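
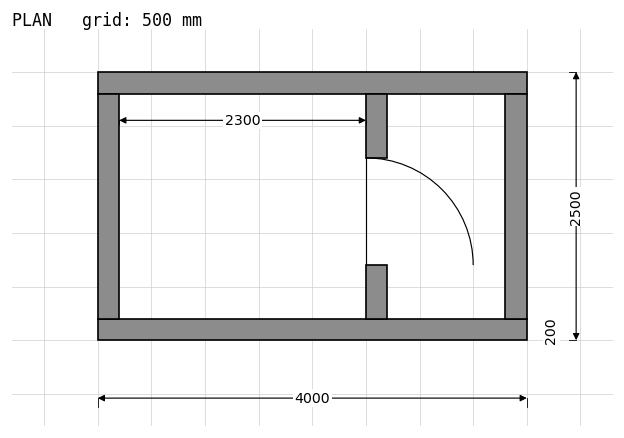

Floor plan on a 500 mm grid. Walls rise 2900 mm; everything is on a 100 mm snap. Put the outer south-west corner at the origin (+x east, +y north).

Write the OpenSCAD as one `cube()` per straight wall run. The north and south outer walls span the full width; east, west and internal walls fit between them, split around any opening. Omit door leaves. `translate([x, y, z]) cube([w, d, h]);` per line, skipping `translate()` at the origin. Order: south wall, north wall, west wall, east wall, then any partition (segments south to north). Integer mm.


cube([4000, 200, 2900]);
translate([0, 2300, 0]) cube([4000, 200, 2900]);
translate([0, 200, 0]) cube([200, 2100, 2900]);
translate([3800, 200, 0]) cube([200, 2100, 2900]);
translate([2500, 200, 0]) cube([200, 500, 2900]);
translate([2500, 1700, 0]) cube([200, 600, 2900]);


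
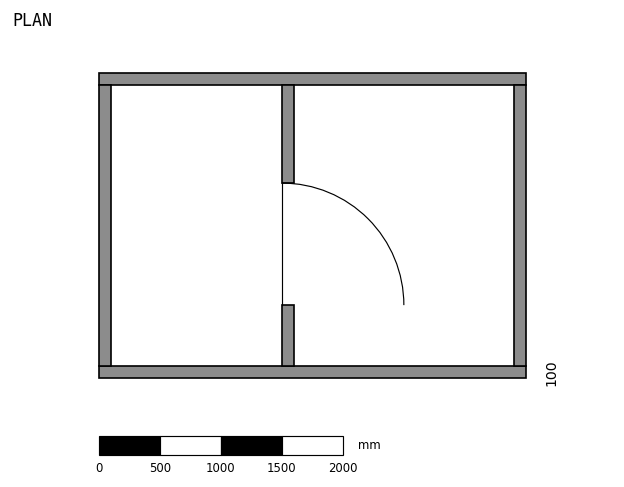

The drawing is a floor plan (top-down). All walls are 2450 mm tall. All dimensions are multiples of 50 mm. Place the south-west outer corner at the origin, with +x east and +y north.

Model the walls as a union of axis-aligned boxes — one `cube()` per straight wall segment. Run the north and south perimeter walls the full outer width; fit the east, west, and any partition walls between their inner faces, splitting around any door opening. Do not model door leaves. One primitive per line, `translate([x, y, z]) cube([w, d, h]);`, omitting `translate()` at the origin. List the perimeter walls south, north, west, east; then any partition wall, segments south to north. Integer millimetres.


cube([3500, 100, 2450]);
translate([0, 2400, 0]) cube([3500, 100, 2450]);
translate([0, 100, 0]) cube([100, 2300, 2450]);
translate([3400, 100, 0]) cube([100, 2300, 2450]);
translate([1500, 100, 0]) cube([100, 500, 2450]);
translate([1500, 1600, 0]) cube([100, 800, 2450]);


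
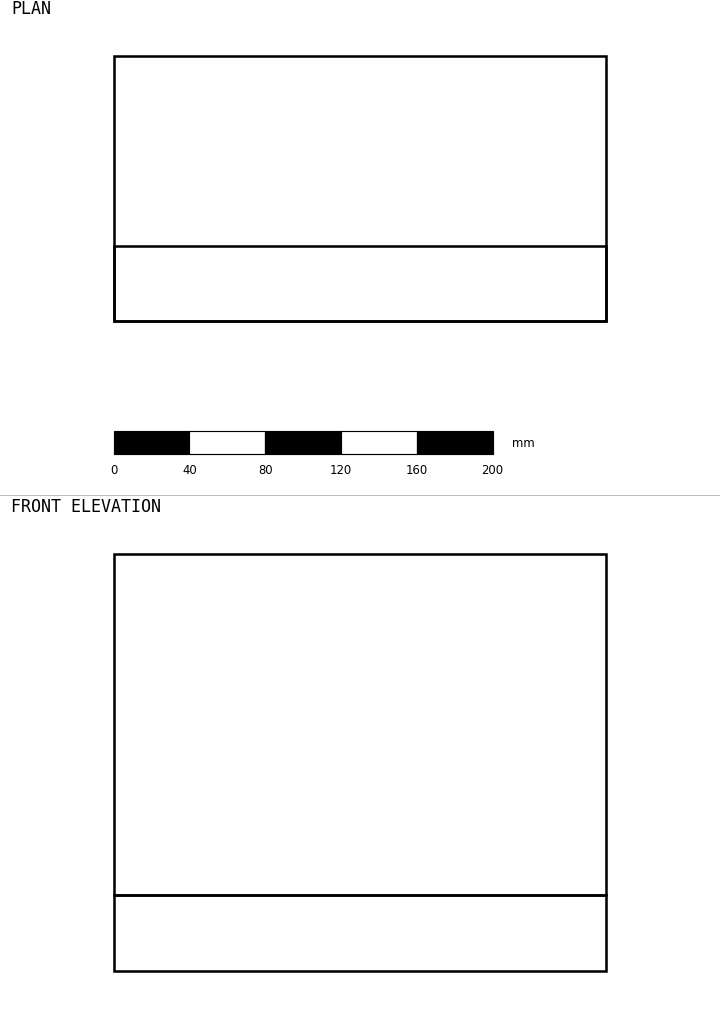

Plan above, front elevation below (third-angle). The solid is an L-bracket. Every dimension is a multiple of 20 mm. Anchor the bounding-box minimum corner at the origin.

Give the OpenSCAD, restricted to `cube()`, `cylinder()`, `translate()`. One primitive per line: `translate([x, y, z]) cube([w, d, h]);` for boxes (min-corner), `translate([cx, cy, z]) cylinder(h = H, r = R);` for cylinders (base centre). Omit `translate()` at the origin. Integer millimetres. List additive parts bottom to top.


cube([260, 140, 40]);
translate([0, 0, 40]) cube([260, 40, 180]);


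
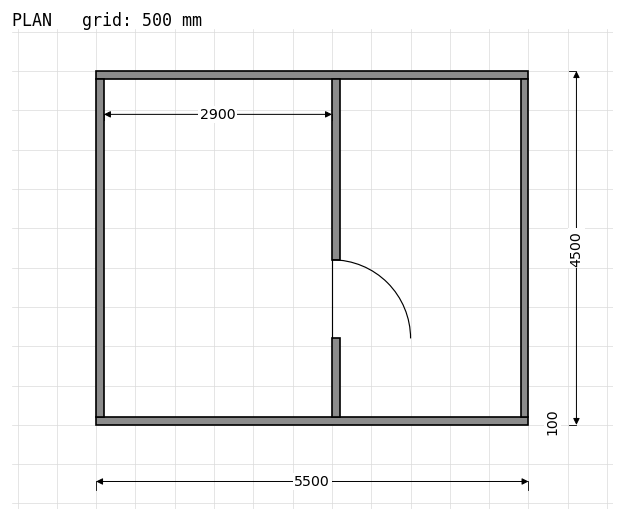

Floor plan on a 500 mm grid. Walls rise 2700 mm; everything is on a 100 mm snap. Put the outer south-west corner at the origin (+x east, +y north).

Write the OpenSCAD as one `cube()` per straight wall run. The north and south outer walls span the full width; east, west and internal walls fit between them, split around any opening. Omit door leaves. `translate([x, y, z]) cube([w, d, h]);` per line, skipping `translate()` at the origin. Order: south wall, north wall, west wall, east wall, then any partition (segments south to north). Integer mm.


cube([5500, 100, 2700]);
translate([0, 4400, 0]) cube([5500, 100, 2700]);
translate([0, 100, 0]) cube([100, 4300, 2700]);
translate([5400, 100, 0]) cube([100, 4300, 2700]);
translate([3000, 100, 0]) cube([100, 1000, 2700]);
translate([3000, 2100, 0]) cube([100, 2300, 2700]);


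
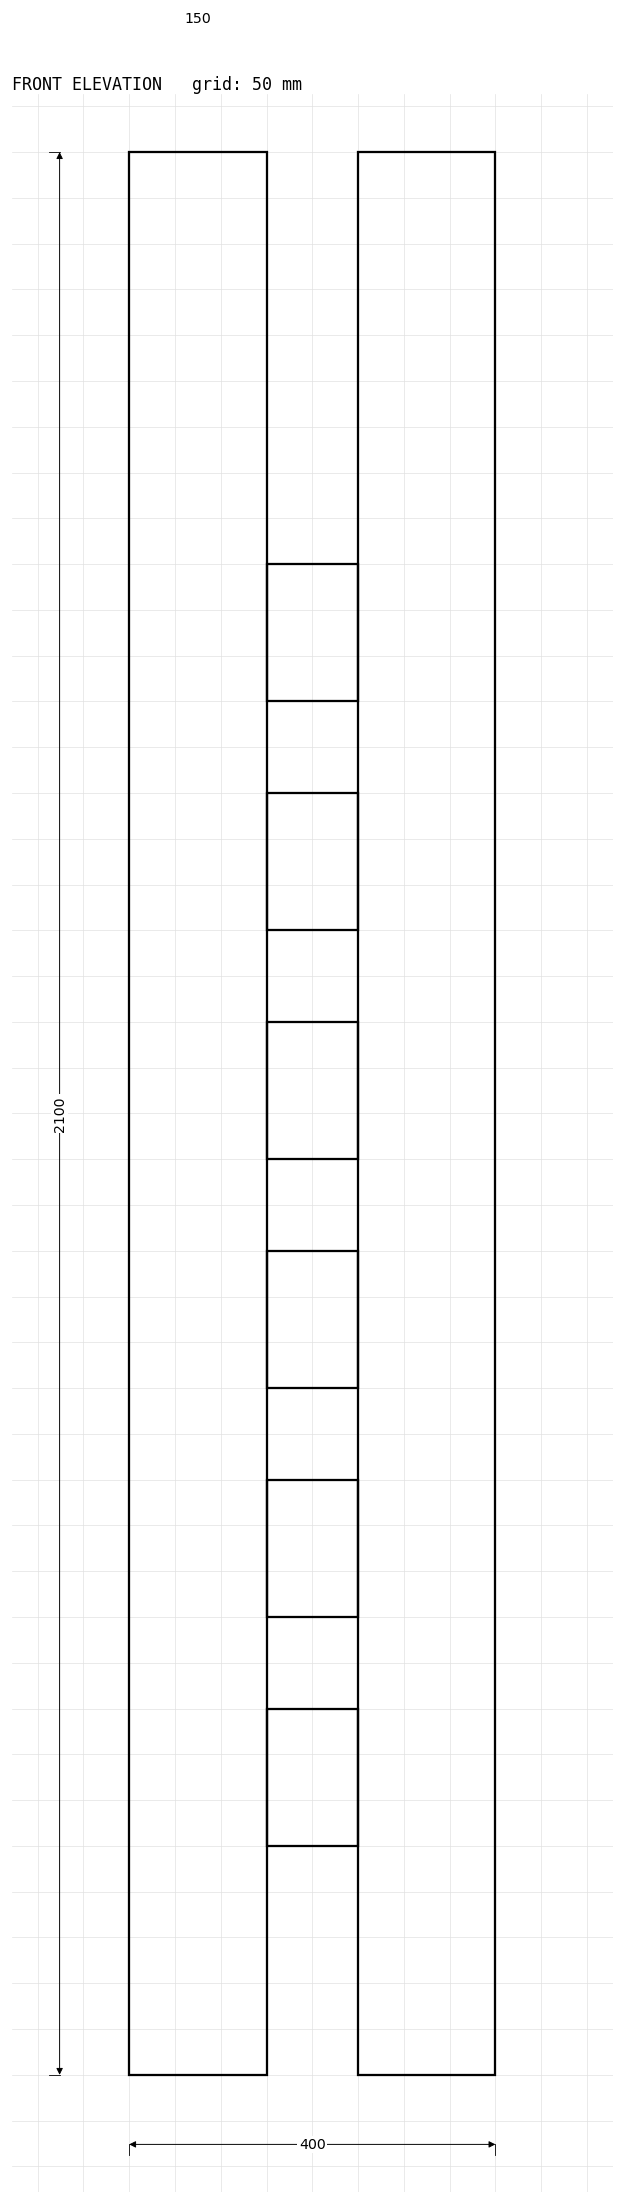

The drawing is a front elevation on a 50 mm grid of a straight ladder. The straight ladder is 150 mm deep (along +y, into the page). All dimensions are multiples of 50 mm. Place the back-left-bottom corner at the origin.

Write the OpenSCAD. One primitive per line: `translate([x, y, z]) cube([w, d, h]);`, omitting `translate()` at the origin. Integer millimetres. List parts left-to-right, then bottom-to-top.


cube([150, 150, 2100]);
translate([150, 0, 250]) cube([100, 150, 150]);
translate([150, 0, 500]) cube([100, 150, 150]);
translate([150, 0, 750]) cube([100, 150, 150]);
translate([150, 0, 1000]) cube([100, 150, 150]);
translate([150, 0, 1250]) cube([100, 150, 150]);
translate([150, 0, 1500]) cube([100, 150, 150]);
translate([250, 0, 0]) cube([150, 150, 2100]);


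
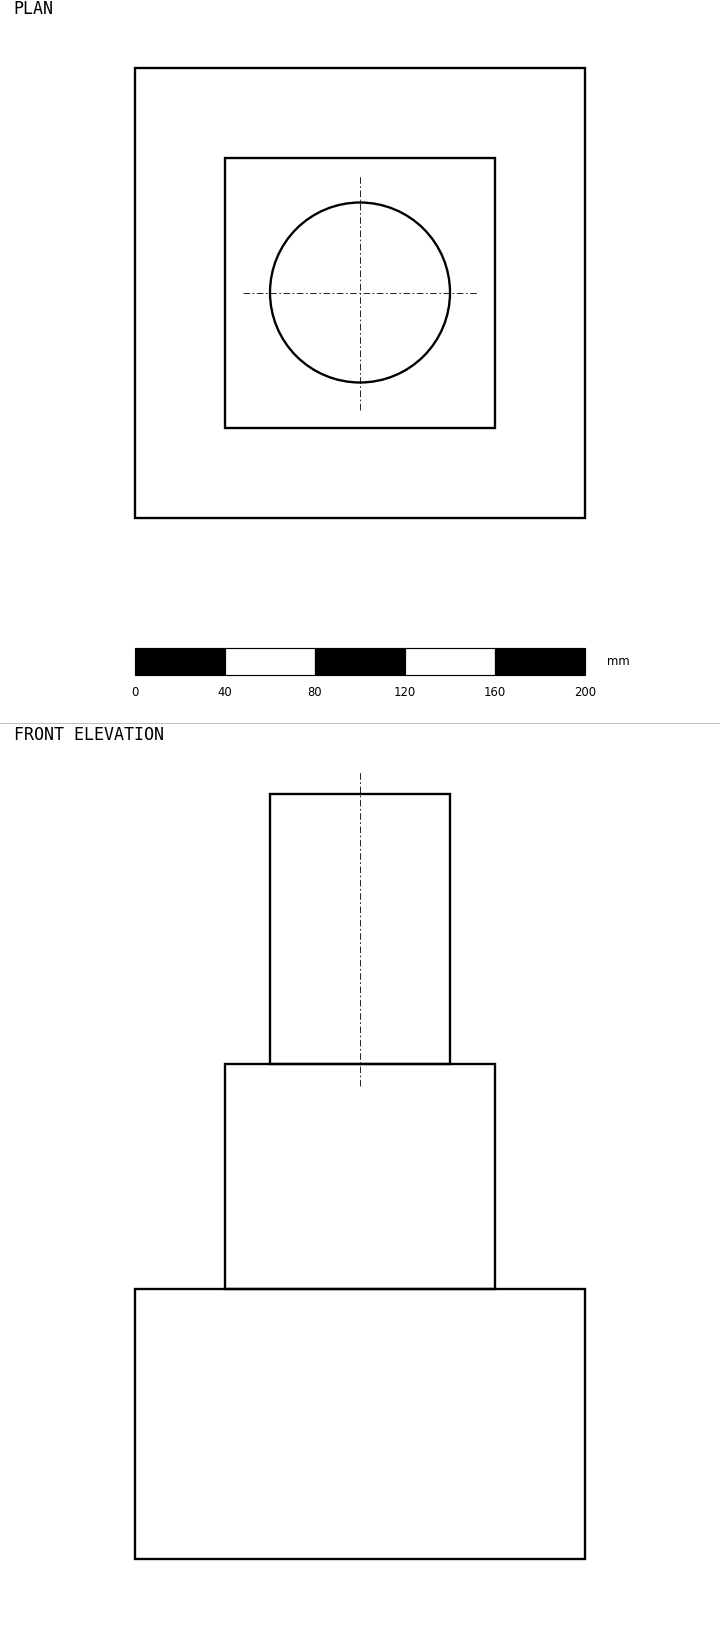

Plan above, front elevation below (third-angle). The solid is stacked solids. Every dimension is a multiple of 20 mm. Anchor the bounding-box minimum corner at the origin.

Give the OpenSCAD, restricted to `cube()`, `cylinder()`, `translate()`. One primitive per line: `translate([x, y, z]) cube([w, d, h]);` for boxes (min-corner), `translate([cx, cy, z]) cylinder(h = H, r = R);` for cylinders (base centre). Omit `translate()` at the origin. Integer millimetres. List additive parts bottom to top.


cube([200, 200, 120]);
translate([40, 40, 120]) cube([120, 120, 100]);
translate([100, 100, 220]) cylinder(h = 120, r = 40);


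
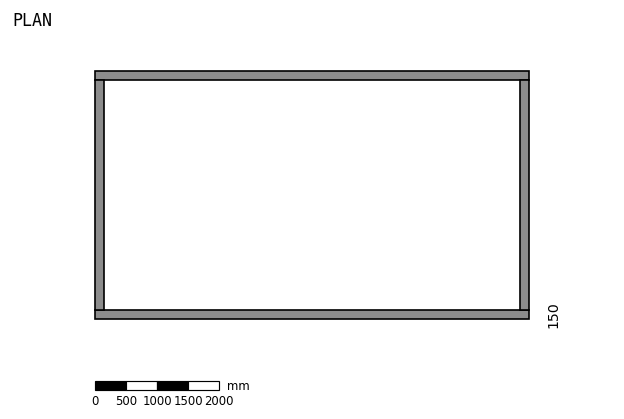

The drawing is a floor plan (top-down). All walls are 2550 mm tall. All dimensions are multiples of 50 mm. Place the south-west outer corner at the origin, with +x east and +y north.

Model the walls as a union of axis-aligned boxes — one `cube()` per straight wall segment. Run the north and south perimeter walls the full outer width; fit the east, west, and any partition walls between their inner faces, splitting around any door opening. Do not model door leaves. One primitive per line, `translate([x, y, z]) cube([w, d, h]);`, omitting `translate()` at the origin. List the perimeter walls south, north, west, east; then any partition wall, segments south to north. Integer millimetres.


cube([7000, 150, 2550]);
translate([0, 3850, 0]) cube([7000, 150, 2550]);
translate([0, 150, 0]) cube([150, 3700, 2550]);
translate([6850, 150, 0]) cube([150, 3700, 2550]);


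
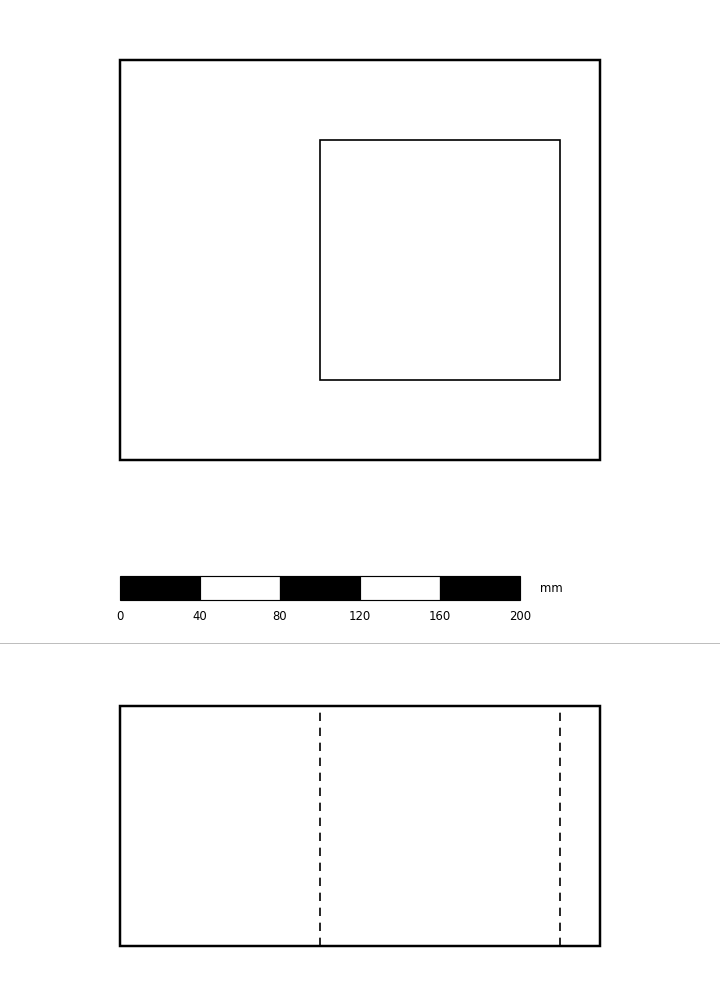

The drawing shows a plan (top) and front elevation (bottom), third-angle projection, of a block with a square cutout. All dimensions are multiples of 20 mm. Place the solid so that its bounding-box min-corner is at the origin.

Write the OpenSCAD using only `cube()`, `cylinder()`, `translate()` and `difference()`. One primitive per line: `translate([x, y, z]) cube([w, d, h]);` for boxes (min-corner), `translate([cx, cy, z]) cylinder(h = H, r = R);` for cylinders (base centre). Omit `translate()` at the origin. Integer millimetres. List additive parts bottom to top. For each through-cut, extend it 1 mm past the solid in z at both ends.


difference() {
  cube([240, 200, 120]);
  translate([100, 40, -1]) cube([120, 120, 122]);
}


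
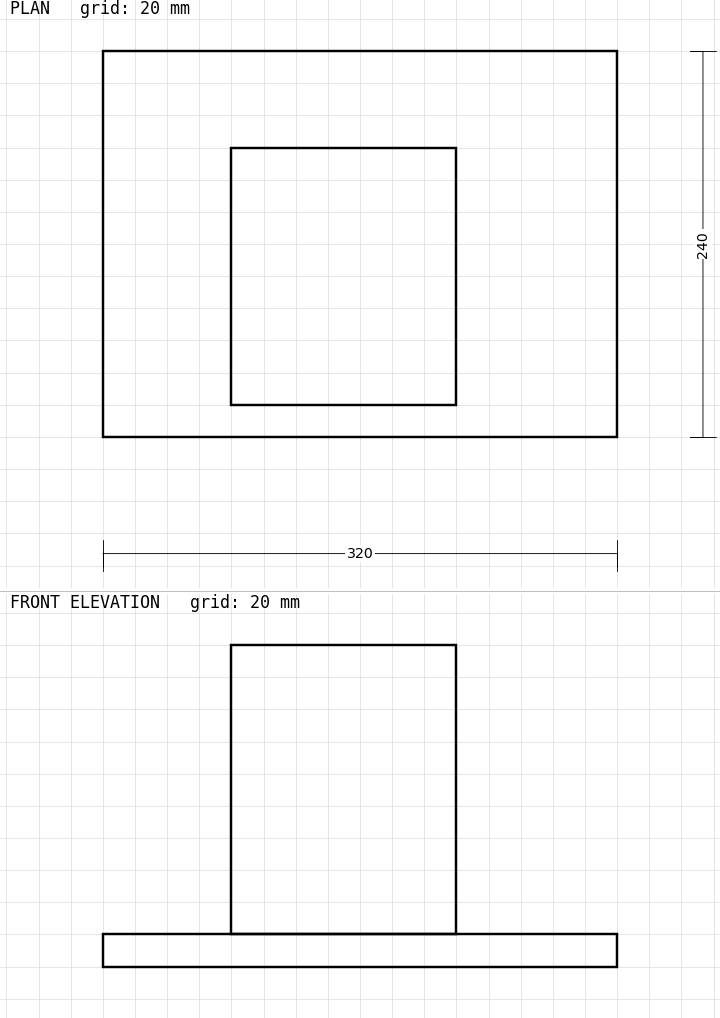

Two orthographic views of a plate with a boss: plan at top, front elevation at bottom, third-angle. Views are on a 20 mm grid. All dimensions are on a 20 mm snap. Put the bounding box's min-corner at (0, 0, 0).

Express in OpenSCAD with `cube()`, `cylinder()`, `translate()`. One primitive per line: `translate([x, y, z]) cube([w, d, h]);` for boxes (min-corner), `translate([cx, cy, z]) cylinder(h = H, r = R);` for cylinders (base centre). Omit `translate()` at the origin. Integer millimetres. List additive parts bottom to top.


cube([320, 240, 20]);
translate([80, 20, 20]) cube([140, 160, 180]);


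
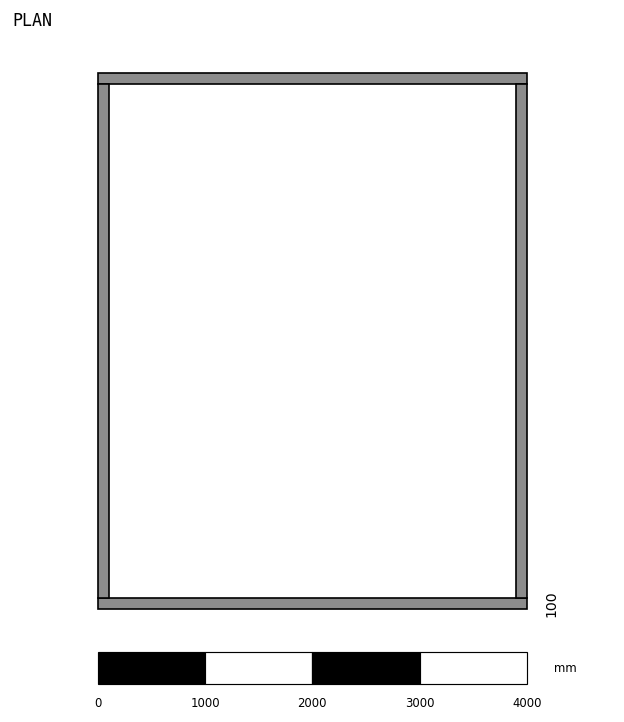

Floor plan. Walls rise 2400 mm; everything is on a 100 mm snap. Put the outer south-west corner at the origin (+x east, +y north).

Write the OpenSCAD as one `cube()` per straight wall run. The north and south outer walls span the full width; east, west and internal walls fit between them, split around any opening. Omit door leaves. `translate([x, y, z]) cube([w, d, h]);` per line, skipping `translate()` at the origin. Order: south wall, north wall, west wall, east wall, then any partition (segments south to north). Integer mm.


cube([4000, 100, 2400]);
translate([0, 4900, 0]) cube([4000, 100, 2400]);
translate([0, 100, 0]) cube([100, 4800, 2400]);
translate([3900, 100, 0]) cube([100, 4800, 2400]);


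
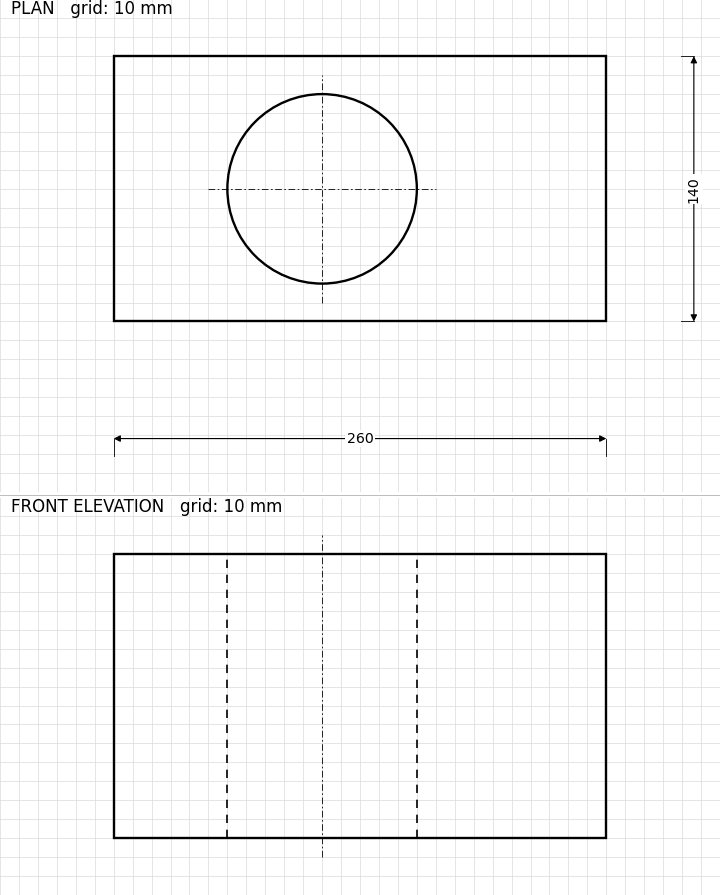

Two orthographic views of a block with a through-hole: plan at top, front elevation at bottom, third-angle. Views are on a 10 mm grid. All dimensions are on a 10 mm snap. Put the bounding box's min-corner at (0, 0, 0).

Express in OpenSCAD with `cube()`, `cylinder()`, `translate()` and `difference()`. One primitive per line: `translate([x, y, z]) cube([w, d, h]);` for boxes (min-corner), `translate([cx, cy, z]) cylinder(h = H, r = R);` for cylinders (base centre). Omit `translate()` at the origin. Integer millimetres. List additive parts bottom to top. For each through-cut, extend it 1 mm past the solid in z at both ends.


difference() {
  cube([260, 140, 150]);
  translate([110, 70, -1]) cylinder(h = 152, r = 50);
}


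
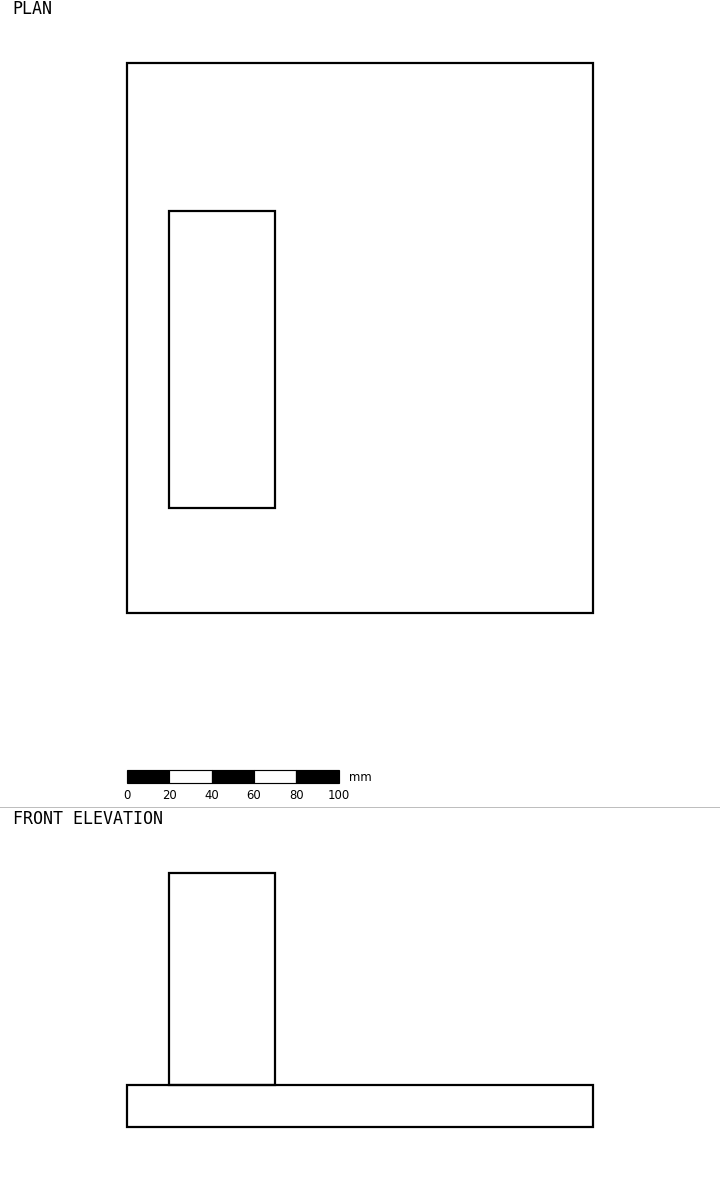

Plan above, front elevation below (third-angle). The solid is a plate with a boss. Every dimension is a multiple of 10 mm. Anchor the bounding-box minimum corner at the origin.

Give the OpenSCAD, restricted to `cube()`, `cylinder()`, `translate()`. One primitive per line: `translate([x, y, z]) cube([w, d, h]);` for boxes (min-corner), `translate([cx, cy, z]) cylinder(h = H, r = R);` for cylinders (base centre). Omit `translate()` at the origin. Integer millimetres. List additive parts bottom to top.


cube([220, 260, 20]);
translate([20, 50, 20]) cube([50, 140, 100]);


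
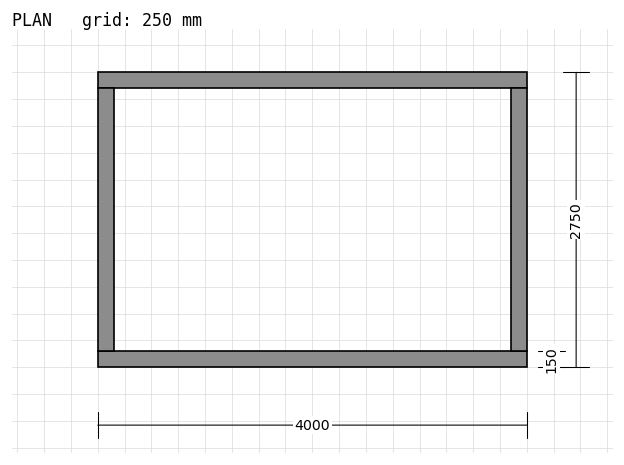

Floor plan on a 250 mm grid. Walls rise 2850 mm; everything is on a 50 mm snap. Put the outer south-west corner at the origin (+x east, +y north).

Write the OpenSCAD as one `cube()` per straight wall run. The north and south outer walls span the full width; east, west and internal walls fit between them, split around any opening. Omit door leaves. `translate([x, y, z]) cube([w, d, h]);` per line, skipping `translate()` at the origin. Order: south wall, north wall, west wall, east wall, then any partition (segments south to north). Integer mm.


cube([4000, 150, 2850]);
translate([0, 2600, 0]) cube([4000, 150, 2850]);
translate([0, 150, 0]) cube([150, 2450, 2850]);
translate([3850, 150, 0]) cube([150, 2450, 2850]);


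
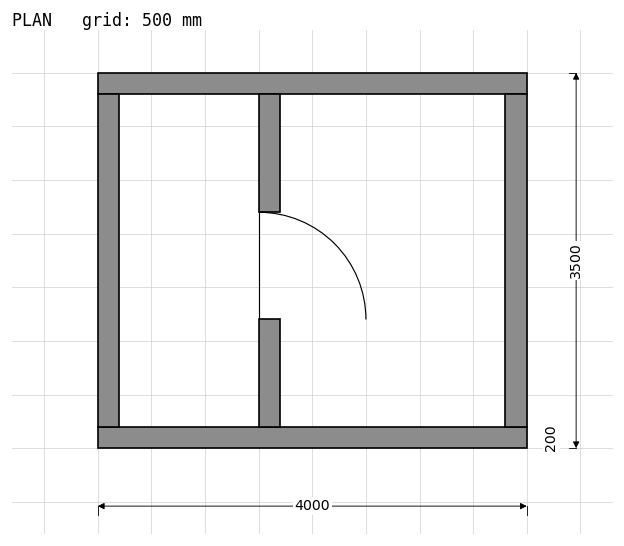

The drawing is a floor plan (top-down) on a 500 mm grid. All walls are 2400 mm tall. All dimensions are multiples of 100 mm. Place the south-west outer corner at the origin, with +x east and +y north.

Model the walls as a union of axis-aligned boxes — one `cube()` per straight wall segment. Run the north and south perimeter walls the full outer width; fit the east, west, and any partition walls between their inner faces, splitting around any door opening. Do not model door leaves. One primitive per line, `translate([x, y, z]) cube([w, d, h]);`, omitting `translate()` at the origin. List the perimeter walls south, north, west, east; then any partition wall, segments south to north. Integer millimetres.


cube([4000, 200, 2400]);
translate([0, 3300, 0]) cube([4000, 200, 2400]);
translate([0, 200, 0]) cube([200, 3100, 2400]);
translate([3800, 200, 0]) cube([200, 3100, 2400]);
translate([1500, 200, 0]) cube([200, 1000, 2400]);
translate([1500, 2200, 0]) cube([200, 1100, 2400]);


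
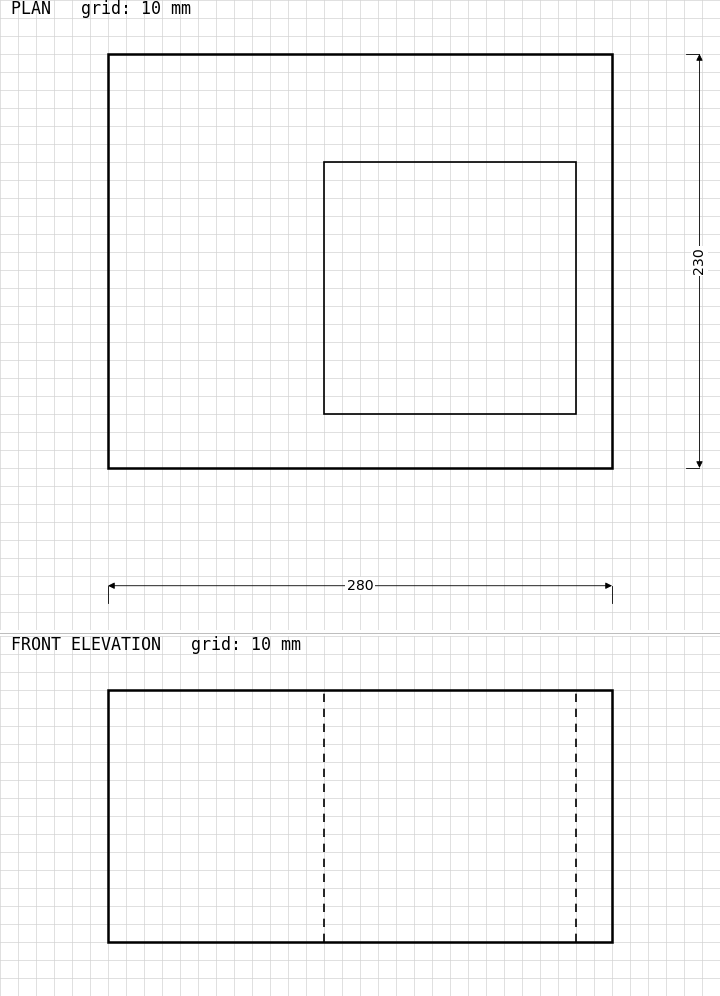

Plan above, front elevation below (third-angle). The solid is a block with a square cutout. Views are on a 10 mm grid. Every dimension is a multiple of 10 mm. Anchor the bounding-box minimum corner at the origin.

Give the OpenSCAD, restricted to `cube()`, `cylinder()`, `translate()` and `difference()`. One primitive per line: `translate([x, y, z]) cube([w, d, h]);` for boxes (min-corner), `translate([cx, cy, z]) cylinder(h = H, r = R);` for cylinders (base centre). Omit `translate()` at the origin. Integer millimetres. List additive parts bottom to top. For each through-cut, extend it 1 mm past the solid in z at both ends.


difference() {
  cube([280, 230, 140]);
  translate([120, 30, -1]) cube([140, 140, 142]);
}


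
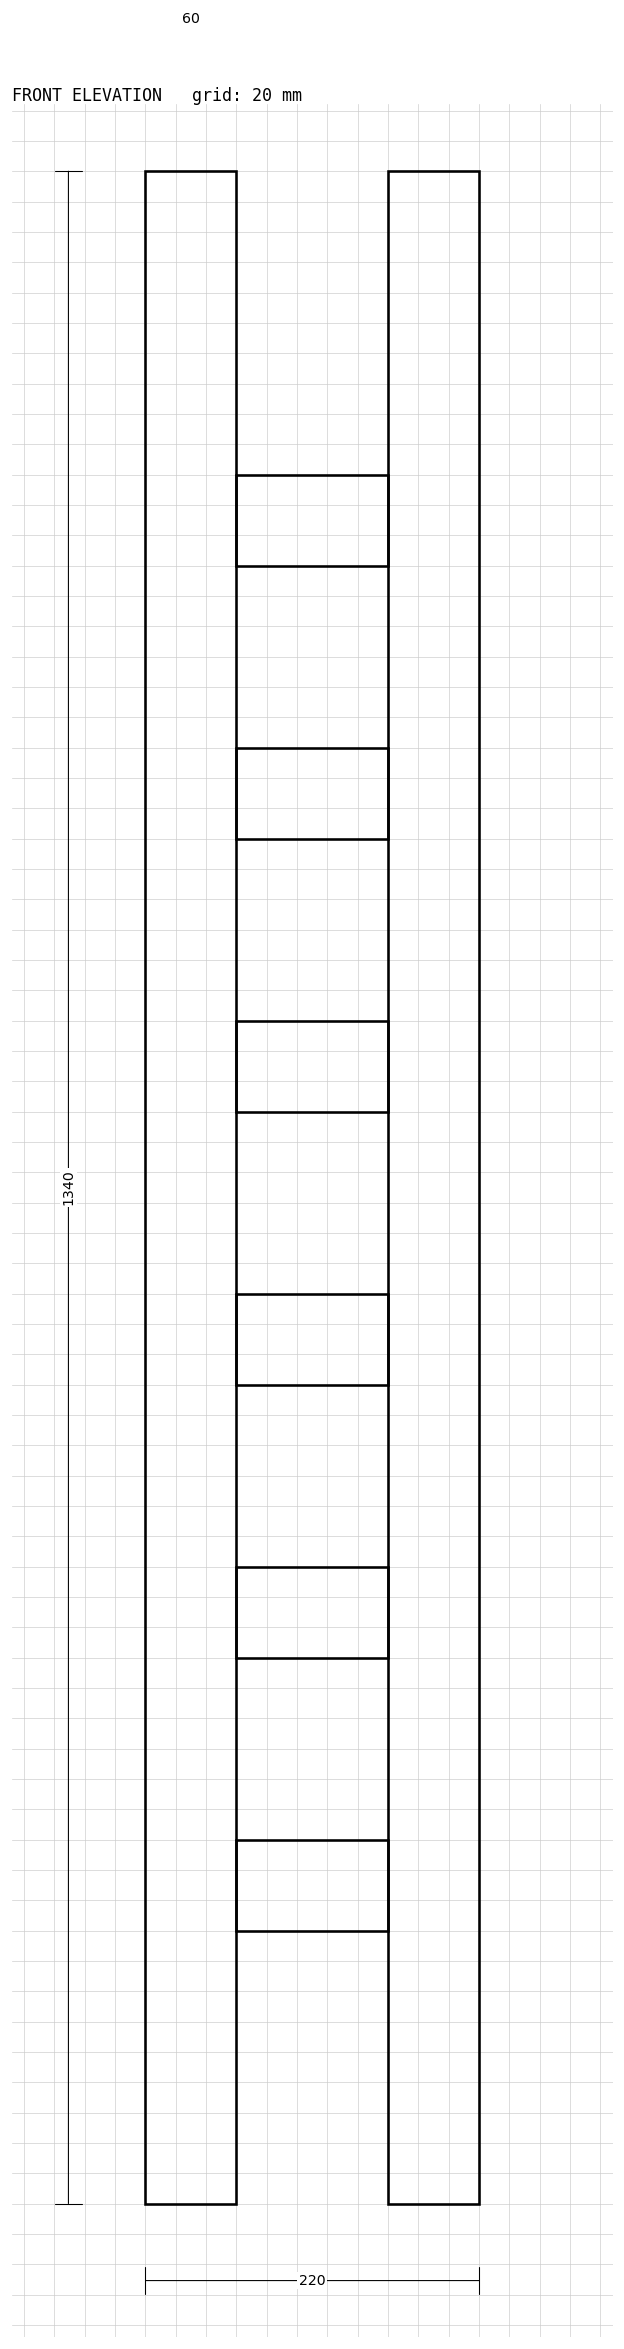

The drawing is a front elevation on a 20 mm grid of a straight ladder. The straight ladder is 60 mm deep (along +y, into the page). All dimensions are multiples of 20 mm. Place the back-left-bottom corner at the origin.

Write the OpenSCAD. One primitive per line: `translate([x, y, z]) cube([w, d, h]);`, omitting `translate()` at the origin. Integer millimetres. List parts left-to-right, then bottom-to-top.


cube([60, 60, 1340]);
translate([60, 0, 180]) cube([100, 60, 60]);
translate([60, 0, 360]) cube([100, 60, 60]);
translate([60, 0, 540]) cube([100, 60, 60]);
translate([60, 0, 720]) cube([100, 60, 60]);
translate([60, 0, 900]) cube([100, 60, 60]);
translate([60, 0, 1080]) cube([100, 60, 60]);
translate([160, 0, 0]) cube([60, 60, 1340]);


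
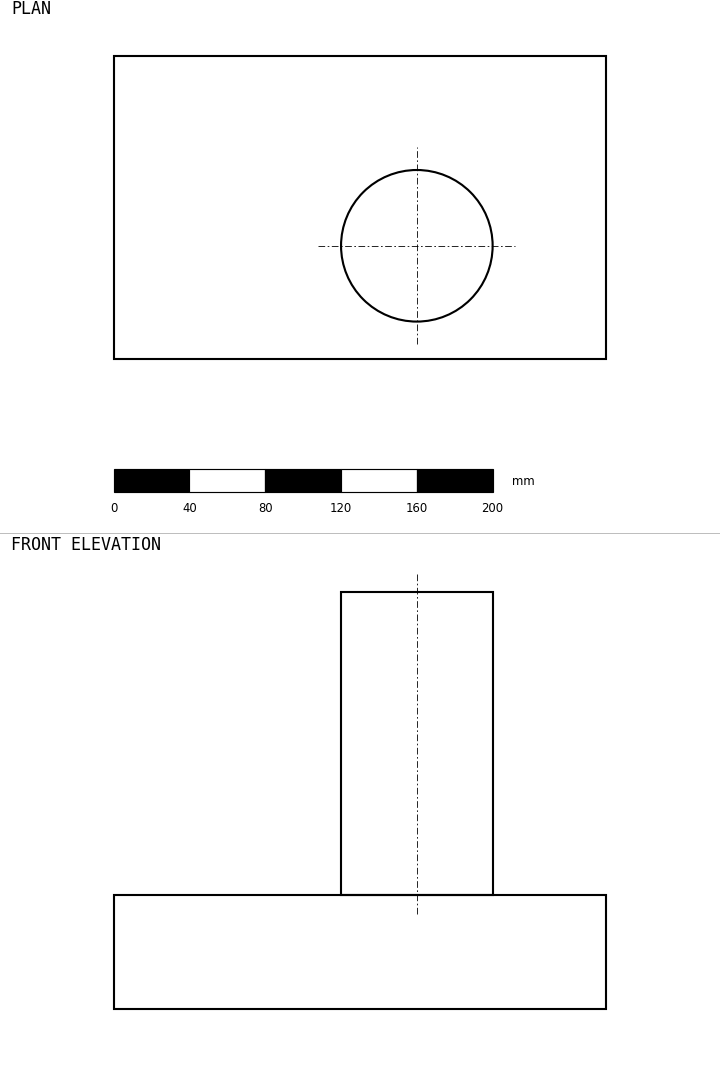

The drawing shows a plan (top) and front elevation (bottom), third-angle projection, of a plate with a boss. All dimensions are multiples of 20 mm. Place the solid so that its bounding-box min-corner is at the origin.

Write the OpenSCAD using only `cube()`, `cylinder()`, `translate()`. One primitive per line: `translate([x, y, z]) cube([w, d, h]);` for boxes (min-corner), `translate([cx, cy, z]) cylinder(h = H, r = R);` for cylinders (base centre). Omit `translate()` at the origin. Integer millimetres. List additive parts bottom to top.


cube([260, 160, 60]);
translate([160, 60, 60]) cylinder(h = 160, r = 40);


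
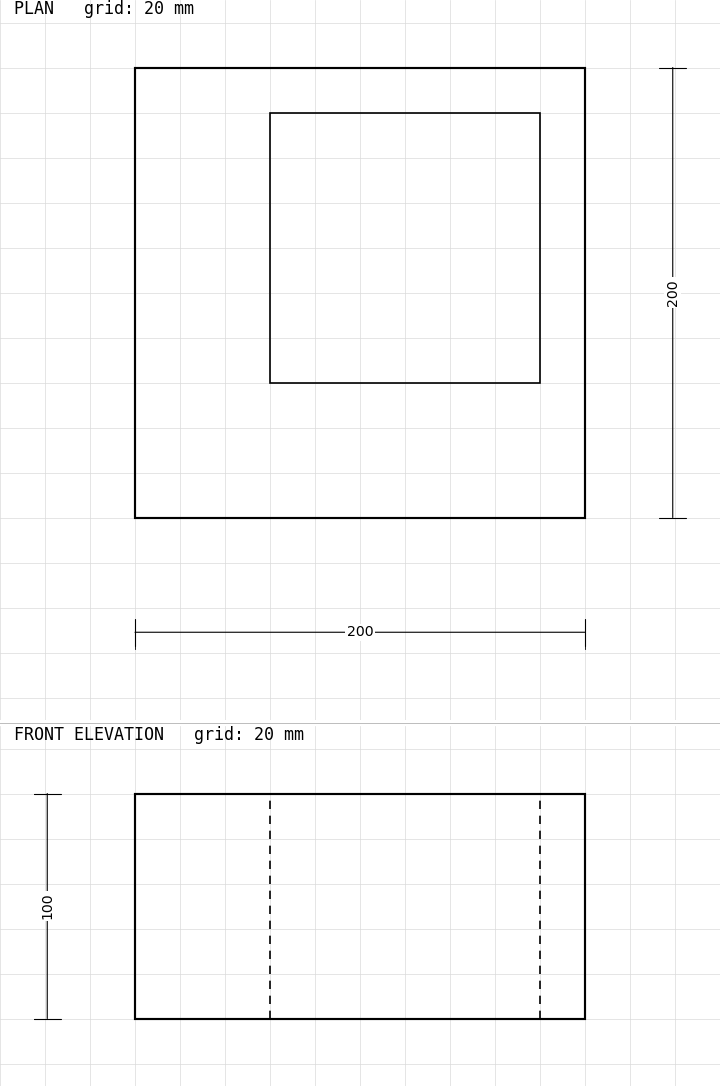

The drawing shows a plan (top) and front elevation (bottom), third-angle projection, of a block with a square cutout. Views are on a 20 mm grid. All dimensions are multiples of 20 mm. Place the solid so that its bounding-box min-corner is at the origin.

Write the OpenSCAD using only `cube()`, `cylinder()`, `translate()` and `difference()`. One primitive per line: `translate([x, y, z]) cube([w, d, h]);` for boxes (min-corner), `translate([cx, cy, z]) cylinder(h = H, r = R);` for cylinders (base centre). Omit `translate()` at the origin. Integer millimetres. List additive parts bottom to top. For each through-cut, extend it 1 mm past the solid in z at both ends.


difference() {
  cube([200, 200, 100]);
  translate([60, 60, -1]) cube([120, 120, 102]);
}


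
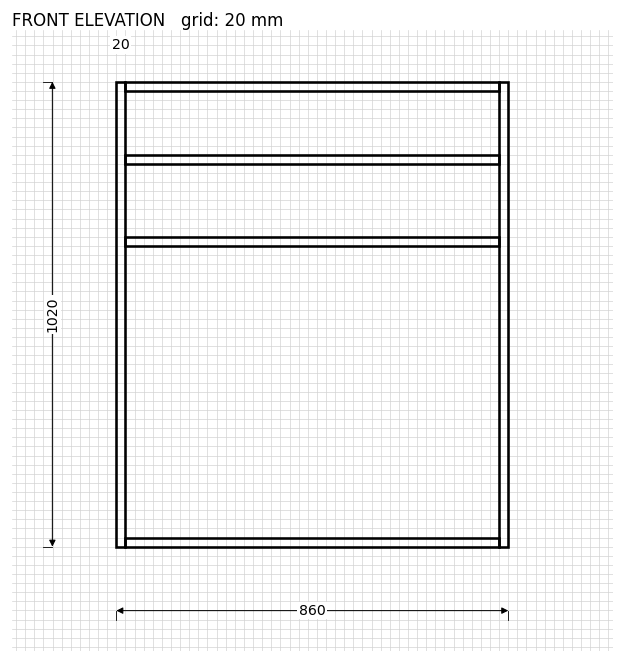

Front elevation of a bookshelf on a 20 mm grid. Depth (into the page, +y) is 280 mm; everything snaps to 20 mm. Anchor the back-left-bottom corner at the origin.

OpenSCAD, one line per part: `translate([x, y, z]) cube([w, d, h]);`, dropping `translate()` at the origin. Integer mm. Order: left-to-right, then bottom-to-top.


cube([20, 280, 1020]);
translate([20, 0, 0]) cube([820, 280, 20]);
translate([20, 0, 660]) cube([820, 280, 20]);
translate([20, 0, 840]) cube([820, 280, 20]);
translate([20, 0, 1000]) cube([820, 280, 20]);
translate([840, 0, 0]) cube([20, 280, 1020]);


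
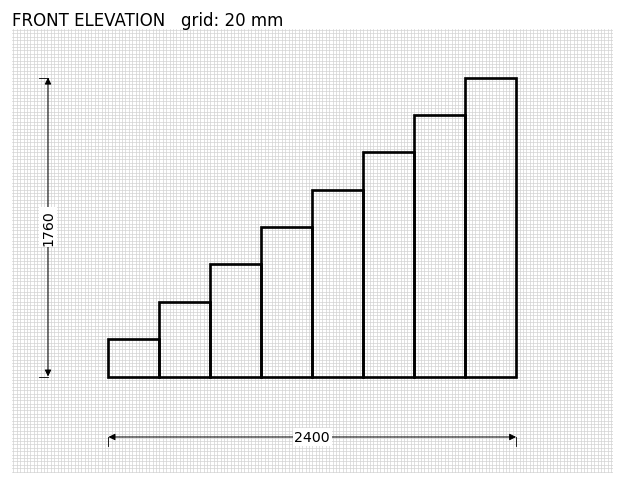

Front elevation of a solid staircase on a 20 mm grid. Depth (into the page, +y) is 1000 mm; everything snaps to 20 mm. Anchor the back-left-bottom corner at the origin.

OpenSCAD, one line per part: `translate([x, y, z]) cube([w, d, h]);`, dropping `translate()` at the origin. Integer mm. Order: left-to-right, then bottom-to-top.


cube([300, 1000, 220]);
translate([300, 0, 0]) cube([300, 1000, 440]);
translate([600, 0, 0]) cube([300, 1000, 660]);
translate([900, 0, 0]) cube([300, 1000, 880]);
translate([1200, 0, 0]) cube([300, 1000, 1100]);
translate([1500, 0, 0]) cube([300, 1000, 1320]);
translate([1800, 0, 0]) cube([300, 1000, 1540]);
translate([2100, 0, 0]) cube([300, 1000, 1760]);


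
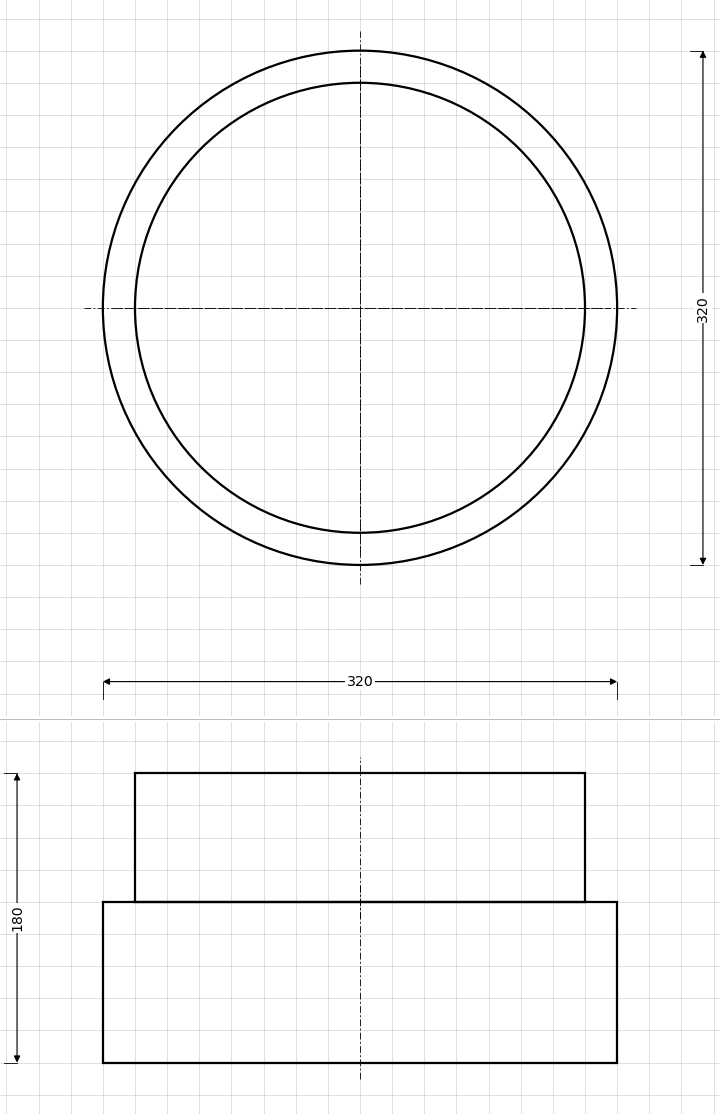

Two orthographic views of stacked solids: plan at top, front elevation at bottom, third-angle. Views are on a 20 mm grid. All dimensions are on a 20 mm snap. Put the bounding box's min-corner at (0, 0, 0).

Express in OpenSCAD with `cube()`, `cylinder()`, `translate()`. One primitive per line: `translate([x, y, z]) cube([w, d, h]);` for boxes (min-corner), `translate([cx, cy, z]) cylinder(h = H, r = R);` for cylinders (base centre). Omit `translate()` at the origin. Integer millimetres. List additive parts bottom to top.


translate([160, 160, 0]) cylinder(h = 100, r = 160);
translate([160, 160, 100]) cylinder(h = 80, r = 140);


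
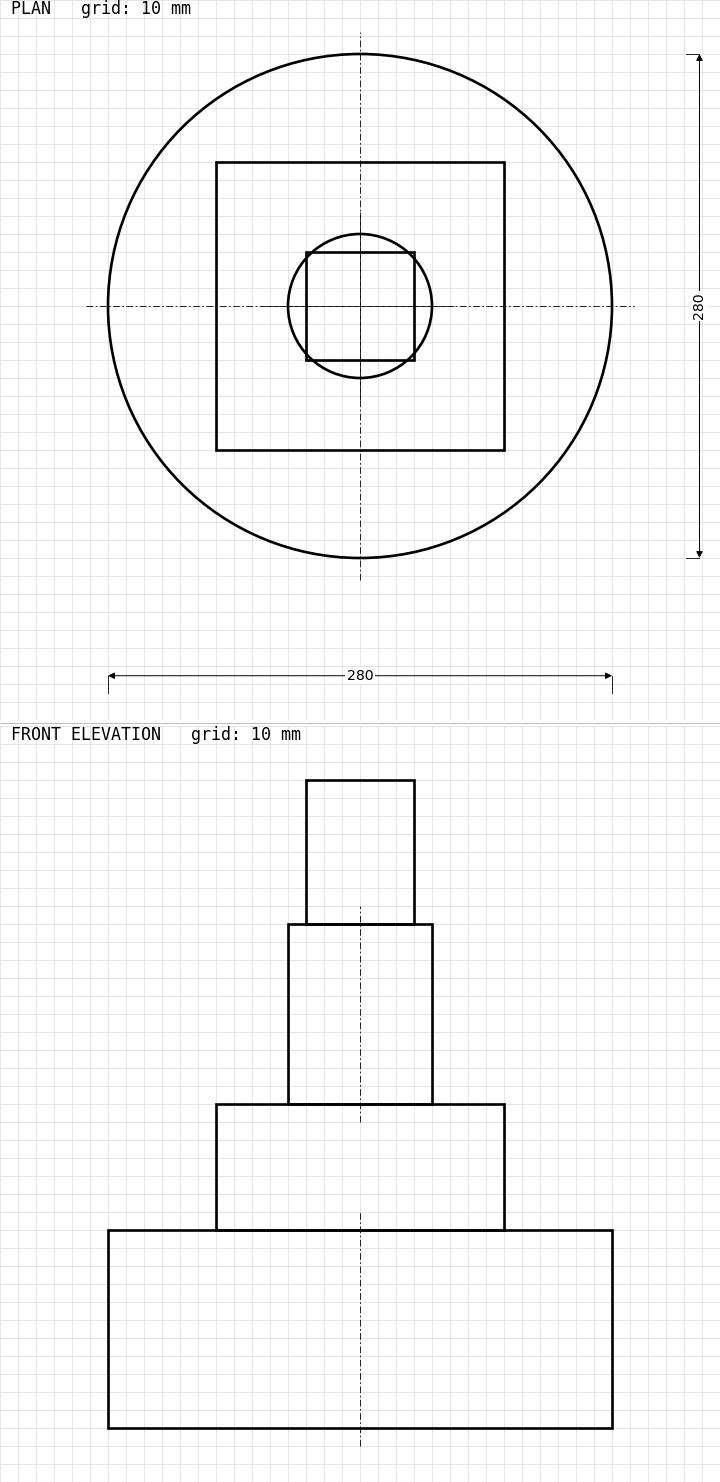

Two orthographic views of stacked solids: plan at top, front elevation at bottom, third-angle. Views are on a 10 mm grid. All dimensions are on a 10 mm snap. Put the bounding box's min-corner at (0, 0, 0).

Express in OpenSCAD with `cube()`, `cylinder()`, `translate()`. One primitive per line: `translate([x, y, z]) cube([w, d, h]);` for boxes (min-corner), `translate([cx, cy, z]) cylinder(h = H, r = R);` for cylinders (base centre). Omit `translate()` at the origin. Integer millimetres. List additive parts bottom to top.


translate([140, 140, 0]) cylinder(h = 110, r = 140);
translate([60, 60, 110]) cube([160, 160, 70]);
translate([140, 140, 180]) cylinder(h = 100, r = 40);
translate([110, 110, 280]) cube([60, 60, 80]);


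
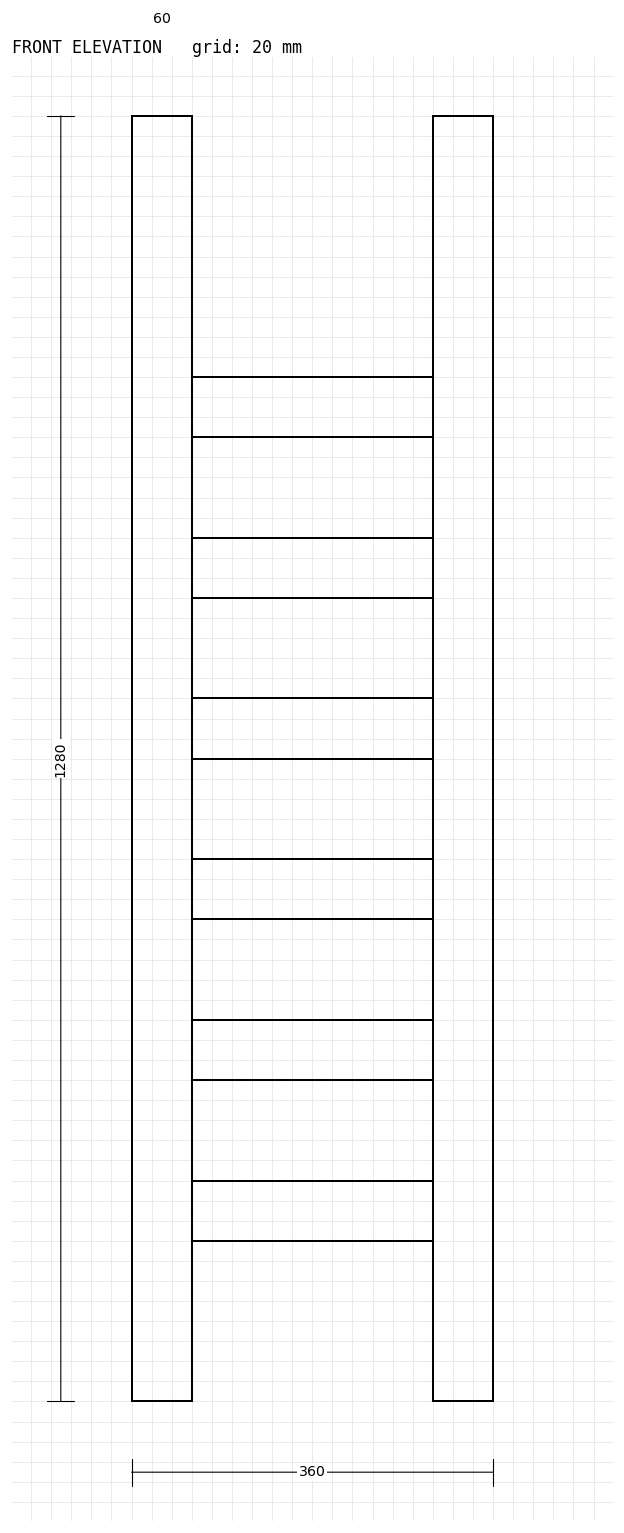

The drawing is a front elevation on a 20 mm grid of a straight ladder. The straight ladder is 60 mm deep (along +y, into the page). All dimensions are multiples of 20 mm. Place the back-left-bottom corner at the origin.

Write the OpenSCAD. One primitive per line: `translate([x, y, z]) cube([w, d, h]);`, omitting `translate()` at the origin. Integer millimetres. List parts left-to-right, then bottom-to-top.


cube([60, 60, 1280]);
translate([60, 0, 160]) cube([240, 60, 60]);
translate([60, 0, 320]) cube([240, 60, 60]);
translate([60, 0, 480]) cube([240, 60, 60]);
translate([60, 0, 640]) cube([240, 60, 60]);
translate([60, 0, 800]) cube([240, 60, 60]);
translate([60, 0, 960]) cube([240, 60, 60]);
translate([300, 0, 0]) cube([60, 60, 1280]);


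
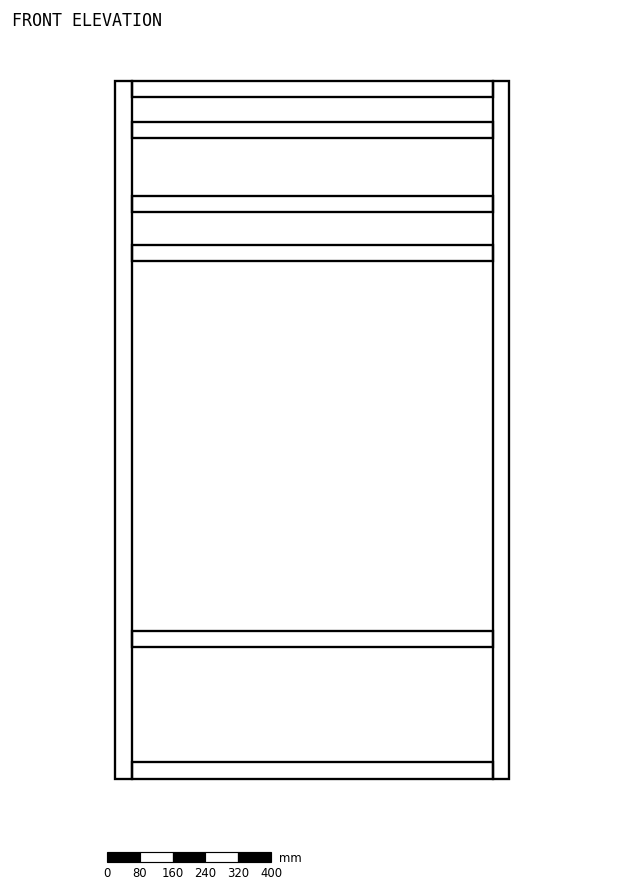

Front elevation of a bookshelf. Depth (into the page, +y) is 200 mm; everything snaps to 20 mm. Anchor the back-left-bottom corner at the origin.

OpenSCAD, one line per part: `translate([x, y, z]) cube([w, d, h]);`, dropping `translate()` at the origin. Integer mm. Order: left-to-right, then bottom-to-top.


cube([40, 200, 1700]);
translate([40, 0, 0]) cube([880, 200, 40]);
translate([40, 0, 320]) cube([880, 200, 40]);
translate([40, 0, 1260]) cube([880, 200, 40]);
translate([40, 0, 1380]) cube([880, 200, 40]);
translate([40, 0, 1560]) cube([880, 200, 40]);
translate([40, 0, 1660]) cube([880, 200, 40]);
translate([920, 0, 0]) cube([40, 200, 1700]);


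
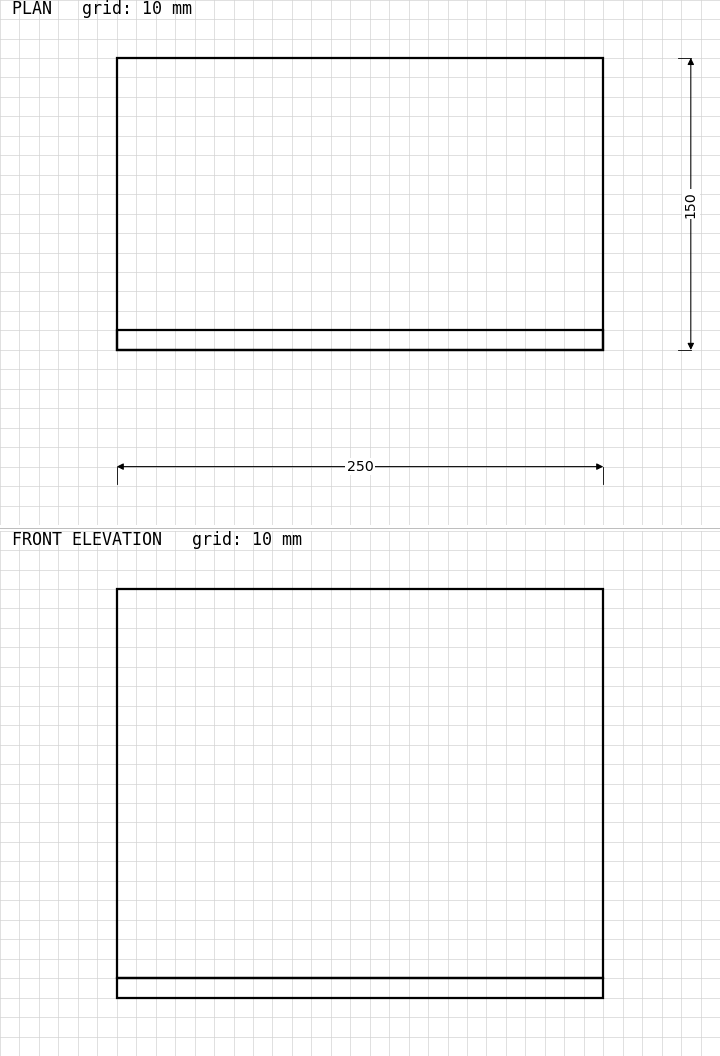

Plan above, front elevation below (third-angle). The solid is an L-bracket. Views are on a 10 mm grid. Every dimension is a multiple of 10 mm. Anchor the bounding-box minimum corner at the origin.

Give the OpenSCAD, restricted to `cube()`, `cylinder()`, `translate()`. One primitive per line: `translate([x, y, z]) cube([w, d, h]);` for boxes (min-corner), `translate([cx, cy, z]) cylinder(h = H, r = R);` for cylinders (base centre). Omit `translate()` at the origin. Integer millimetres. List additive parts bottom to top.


cube([250, 150, 10]);
translate([0, 0, 10]) cube([250, 10, 200]);


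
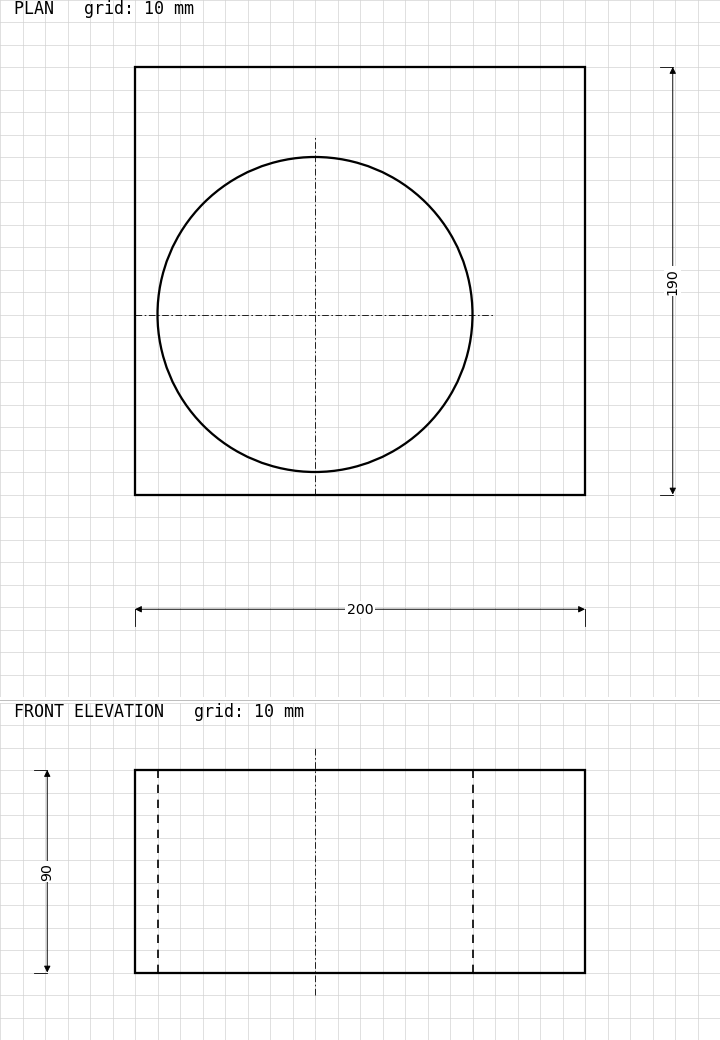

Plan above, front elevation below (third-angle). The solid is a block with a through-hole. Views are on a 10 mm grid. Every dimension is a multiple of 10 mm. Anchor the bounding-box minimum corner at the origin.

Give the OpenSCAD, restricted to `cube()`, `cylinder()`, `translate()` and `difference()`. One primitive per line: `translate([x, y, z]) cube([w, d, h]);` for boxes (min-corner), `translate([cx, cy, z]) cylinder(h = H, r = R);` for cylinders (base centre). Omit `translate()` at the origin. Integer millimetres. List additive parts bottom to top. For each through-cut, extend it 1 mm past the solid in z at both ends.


difference() {
  cube([200, 190, 90]);
  translate([80, 80, -1]) cylinder(h = 92, r = 70);
}


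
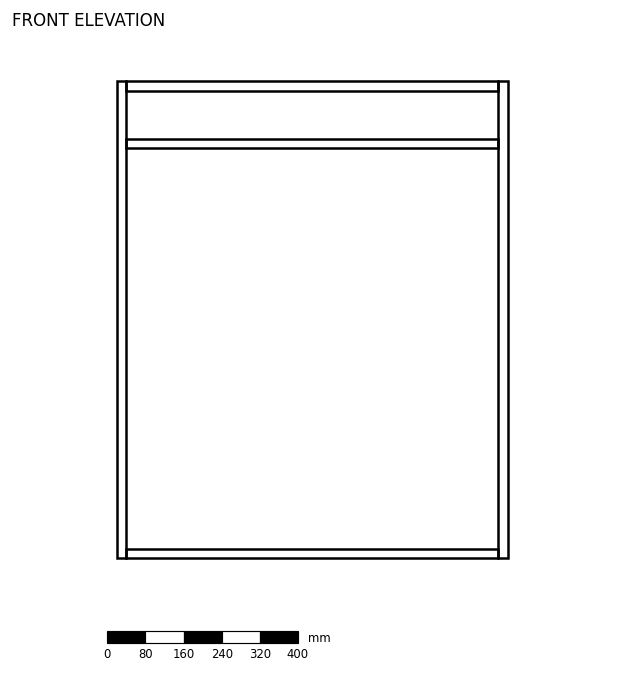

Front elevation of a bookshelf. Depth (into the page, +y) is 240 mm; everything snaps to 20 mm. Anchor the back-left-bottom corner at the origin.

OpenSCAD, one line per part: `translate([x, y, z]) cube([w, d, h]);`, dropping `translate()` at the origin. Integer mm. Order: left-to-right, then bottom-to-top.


cube([20, 240, 1000]);
translate([20, 0, 0]) cube([780, 240, 20]);
translate([20, 0, 860]) cube([780, 240, 20]);
translate([20, 0, 980]) cube([780, 240, 20]);
translate([800, 0, 0]) cube([20, 240, 1000]);


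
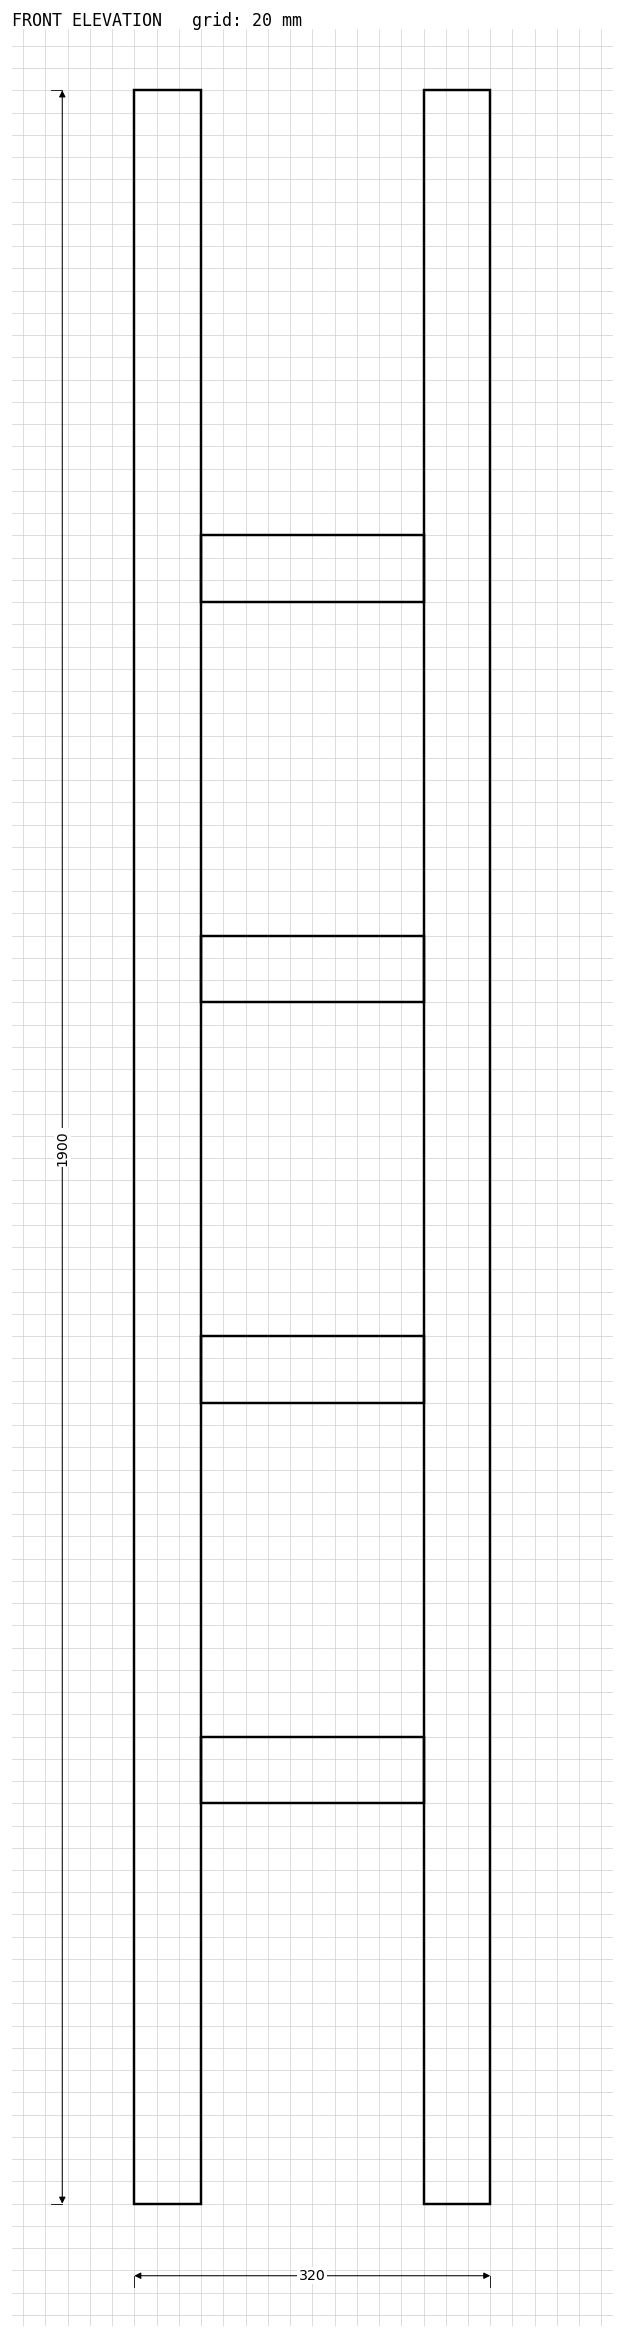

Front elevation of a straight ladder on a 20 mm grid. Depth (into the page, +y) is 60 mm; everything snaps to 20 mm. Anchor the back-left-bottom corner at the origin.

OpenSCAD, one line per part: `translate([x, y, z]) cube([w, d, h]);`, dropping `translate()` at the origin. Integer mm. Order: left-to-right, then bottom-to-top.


cube([60, 60, 1900]);
translate([60, 0, 360]) cube([200, 60, 60]);
translate([60, 0, 720]) cube([200, 60, 60]);
translate([60, 0, 1080]) cube([200, 60, 60]);
translate([60, 0, 1440]) cube([200, 60, 60]);
translate([260, 0, 0]) cube([60, 60, 1900]);


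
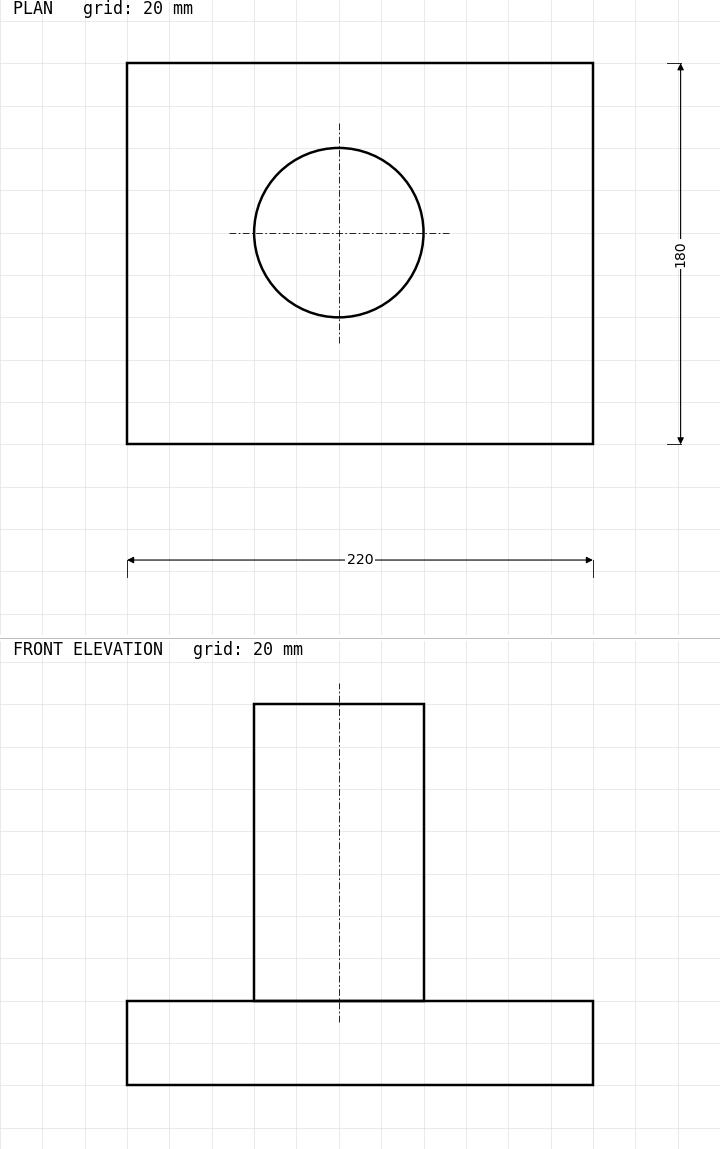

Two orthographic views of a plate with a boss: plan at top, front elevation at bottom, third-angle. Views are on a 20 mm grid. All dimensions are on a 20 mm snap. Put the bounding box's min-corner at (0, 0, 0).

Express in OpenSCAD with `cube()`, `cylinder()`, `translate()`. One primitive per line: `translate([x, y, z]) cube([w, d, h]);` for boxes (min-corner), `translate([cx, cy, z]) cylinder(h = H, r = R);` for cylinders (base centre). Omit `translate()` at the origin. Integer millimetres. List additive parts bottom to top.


cube([220, 180, 40]);
translate([100, 100, 40]) cylinder(h = 140, r = 40);


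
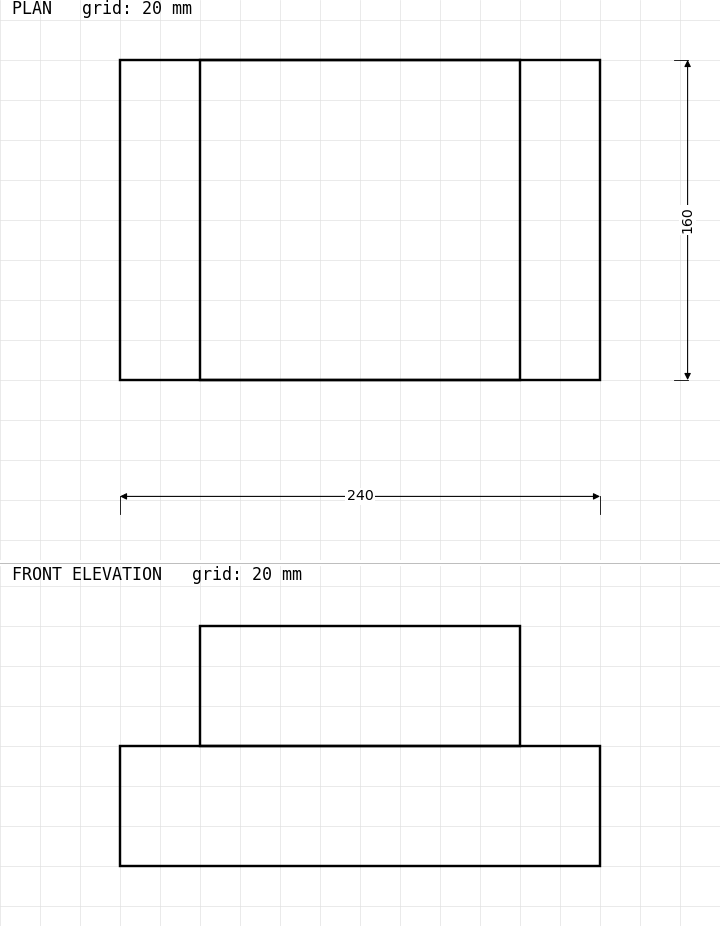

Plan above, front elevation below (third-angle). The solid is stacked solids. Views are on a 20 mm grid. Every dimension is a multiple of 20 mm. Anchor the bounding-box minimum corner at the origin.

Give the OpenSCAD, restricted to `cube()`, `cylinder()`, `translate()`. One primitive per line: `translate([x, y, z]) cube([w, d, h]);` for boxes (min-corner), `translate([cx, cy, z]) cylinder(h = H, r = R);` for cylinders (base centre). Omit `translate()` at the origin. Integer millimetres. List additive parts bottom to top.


cube([240, 160, 60]);
translate([40, 0, 60]) cube([160, 160, 60]);


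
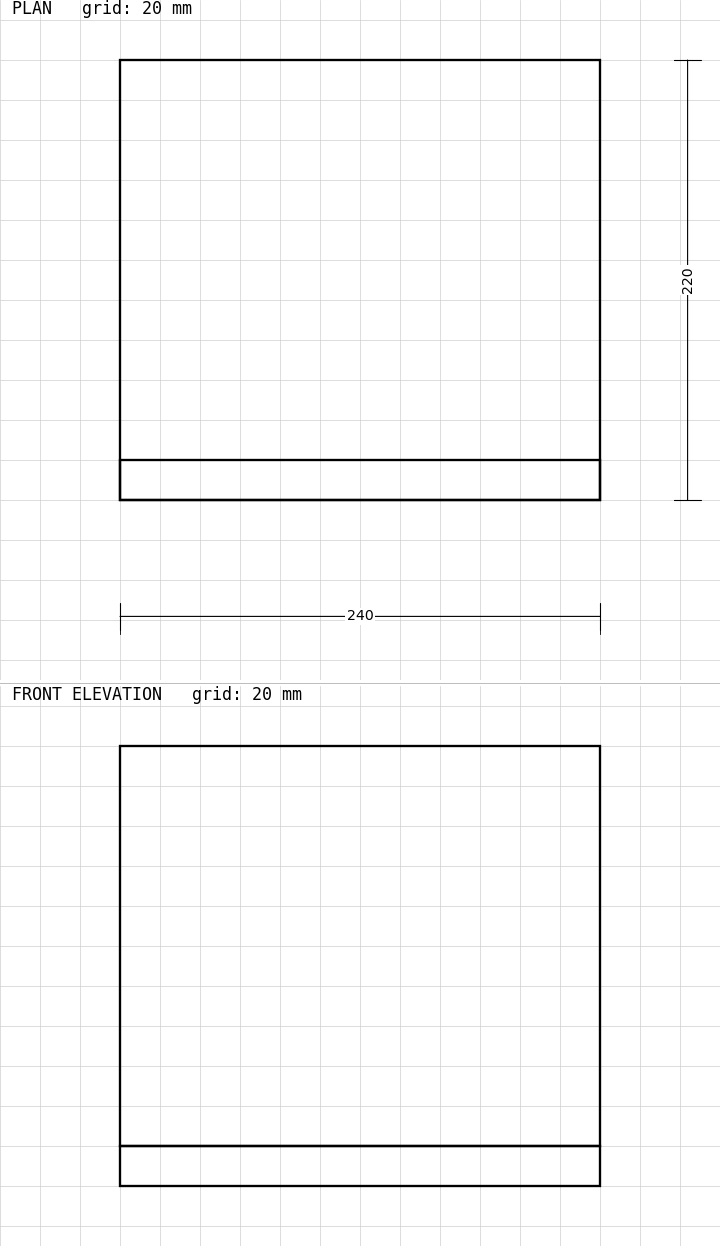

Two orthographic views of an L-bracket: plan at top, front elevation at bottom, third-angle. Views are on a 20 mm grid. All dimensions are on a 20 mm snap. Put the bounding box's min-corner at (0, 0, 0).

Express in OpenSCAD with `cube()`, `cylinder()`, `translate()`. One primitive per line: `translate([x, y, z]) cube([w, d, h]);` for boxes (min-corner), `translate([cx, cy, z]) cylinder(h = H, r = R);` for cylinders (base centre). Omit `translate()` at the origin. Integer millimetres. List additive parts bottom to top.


cube([240, 220, 20]);
translate([0, 0, 20]) cube([240, 20, 200]);


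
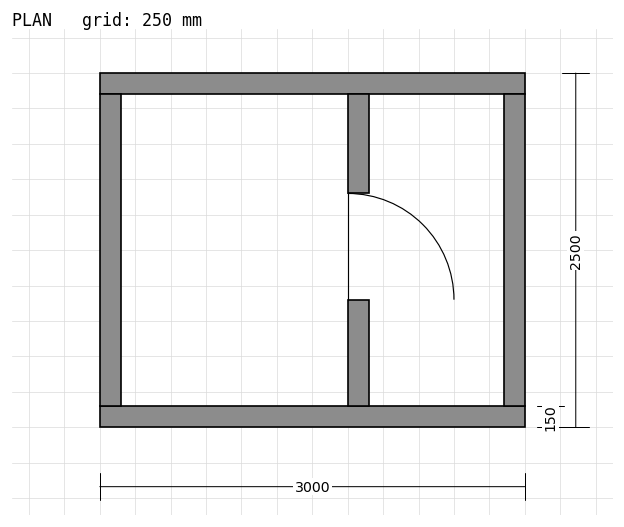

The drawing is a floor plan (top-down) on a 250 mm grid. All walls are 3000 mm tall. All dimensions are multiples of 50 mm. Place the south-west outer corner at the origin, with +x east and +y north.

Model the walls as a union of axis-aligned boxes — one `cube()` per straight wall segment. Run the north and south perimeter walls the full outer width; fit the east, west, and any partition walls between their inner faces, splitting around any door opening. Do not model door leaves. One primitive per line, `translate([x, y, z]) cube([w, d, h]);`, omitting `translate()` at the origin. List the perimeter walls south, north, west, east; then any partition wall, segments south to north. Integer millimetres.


cube([3000, 150, 3000]);
translate([0, 2350, 0]) cube([3000, 150, 3000]);
translate([0, 150, 0]) cube([150, 2200, 3000]);
translate([2850, 150, 0]) cube([150, 2200, 3000]);
translate([1750, 150, 0]) cube([150, 750, 3000]);
translate([1750, 1650, 0]) cube([150, 700, 3000]);


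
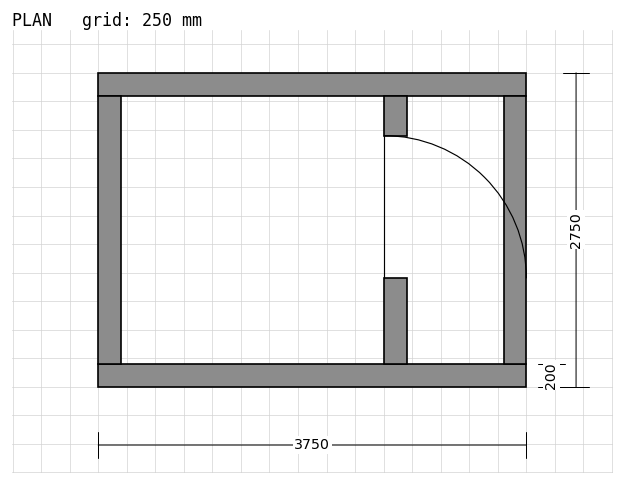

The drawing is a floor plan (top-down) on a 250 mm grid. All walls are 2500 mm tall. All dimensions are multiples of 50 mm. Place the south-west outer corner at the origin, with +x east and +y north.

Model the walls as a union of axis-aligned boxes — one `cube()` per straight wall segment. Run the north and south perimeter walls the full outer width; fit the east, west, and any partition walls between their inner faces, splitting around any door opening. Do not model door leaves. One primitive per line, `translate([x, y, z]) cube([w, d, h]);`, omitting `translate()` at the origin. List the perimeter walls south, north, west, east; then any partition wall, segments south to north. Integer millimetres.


cube([3750, 200, 2500]);
translate([0, 2550, 0]) cube([3750, 200, 2500]);
translate([0, 200, 0]) cube([200, 2350, 2500]);
translate([3550, 200, 0]) cube([200, 2350, 2500]);
translate([2500, 200, 0]) cube([200, 750, 2500]);
translate([2500, 2200, 0]) cube([200, 350, 2500]);
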